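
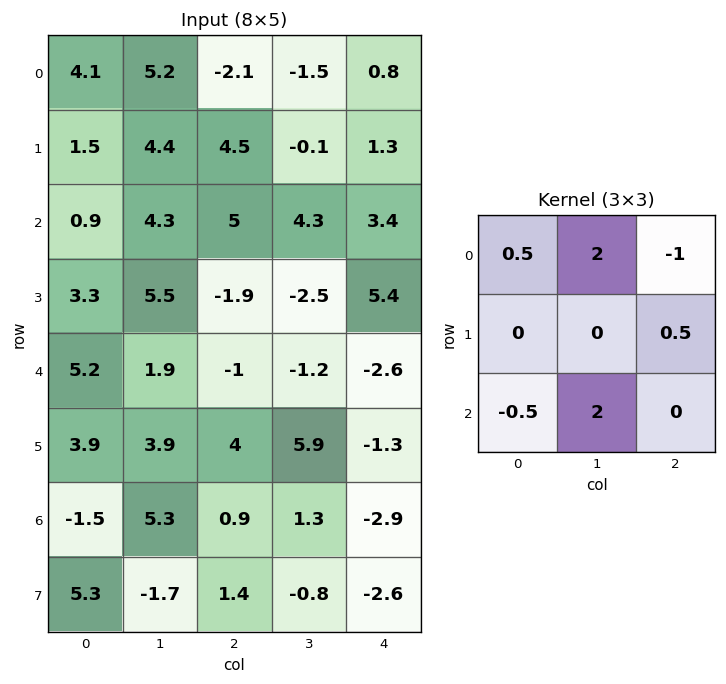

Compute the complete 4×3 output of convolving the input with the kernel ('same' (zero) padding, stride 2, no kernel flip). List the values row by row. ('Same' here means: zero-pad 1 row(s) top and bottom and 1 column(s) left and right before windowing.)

5.6 6.05 2.65
7.35 6.9 14.6
9.85 6.9 4
17.15 8.35 -4.45

Output[0,0]: The receptive field on the zero-padded input at this output position is [0 0 0 / 0 4.1 5.2 / 0 1.5 4.4]. Elementwise product with the kernel and sum: 0·0.5 + 0·2 + 0·-1 + 5.2·0.5 + 0·-0.5 + 1.5·2.
Output[0,1]: The receptive field on the zero-padded input at this output position is [0 0 0 / 5.2 -2.1 -1.5 / 4.4 4.5 -0.1]. Elementwise product with the kernel and sum: 0·0.5 + 0·2 + 0·-1 + -1.5·0.5 + 4.4·-0.5 + 4.5·2.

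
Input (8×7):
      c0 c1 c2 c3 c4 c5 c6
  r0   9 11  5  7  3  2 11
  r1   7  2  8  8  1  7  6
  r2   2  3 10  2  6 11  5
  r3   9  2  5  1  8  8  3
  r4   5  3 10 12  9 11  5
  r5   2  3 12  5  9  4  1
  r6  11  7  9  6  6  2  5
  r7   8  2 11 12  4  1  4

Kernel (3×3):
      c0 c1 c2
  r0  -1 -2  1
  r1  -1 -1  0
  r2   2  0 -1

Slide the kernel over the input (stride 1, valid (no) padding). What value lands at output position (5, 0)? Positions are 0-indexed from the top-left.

-9

The receptive field on the input at this output position is [2 3 12 / 11 7 9 / 8 2 11]. Elementwise product with the kernel and sum: 2·-1 + 3·-2 + 12·1 + 11·-1 + 7·-1 + 8·2 + 11·-1.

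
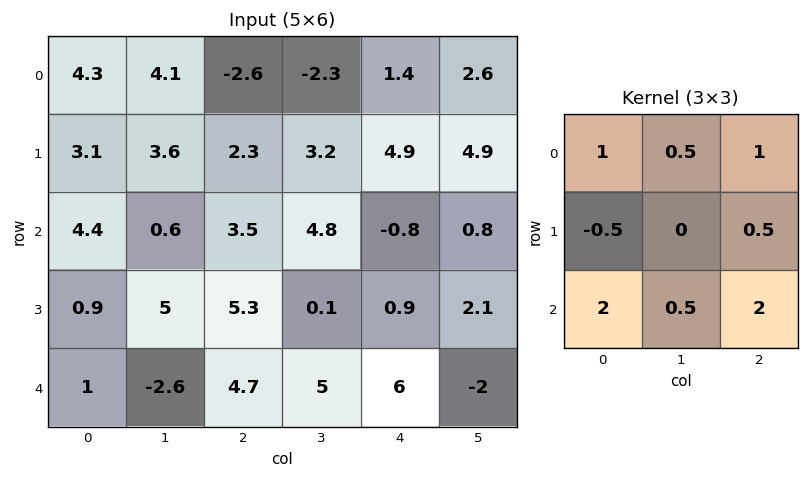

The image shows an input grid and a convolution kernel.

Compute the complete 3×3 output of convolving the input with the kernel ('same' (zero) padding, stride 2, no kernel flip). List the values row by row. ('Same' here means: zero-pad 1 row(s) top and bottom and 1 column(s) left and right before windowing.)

Output[0,0]: The receptive field on the zero-padded input at this output position is [0 0 0 / 0 4.3 4.1 / 0 3.1 3.6]. Elementwise product with the kernel and sum: 0·1 + 0·0.5 + 0·1 + 0·-0.5 + 4.1·0.5 + 0·2 + 3.1·0.5 + 3.6·2.

10.8 11.55 21.1
15.9 22.9 13.4
4.15 11.55 -0.85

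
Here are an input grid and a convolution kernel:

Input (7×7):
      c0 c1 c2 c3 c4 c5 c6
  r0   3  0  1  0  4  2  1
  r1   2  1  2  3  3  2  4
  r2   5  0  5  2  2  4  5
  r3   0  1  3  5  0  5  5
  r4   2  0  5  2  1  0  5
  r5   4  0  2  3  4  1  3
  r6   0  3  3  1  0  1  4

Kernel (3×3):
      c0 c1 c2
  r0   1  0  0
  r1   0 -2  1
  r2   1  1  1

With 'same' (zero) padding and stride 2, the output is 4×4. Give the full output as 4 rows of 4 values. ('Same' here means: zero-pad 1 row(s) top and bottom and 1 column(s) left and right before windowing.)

Output[0,0]: The receptive field on the zero-padded input at this output position is [0 0 0 / 0 3 0 / 0 2 1]. Elementwise product with the kernel and sum: 0·1 + 3·-2 + 0·1 + 0·1 + 2·1 + 1·1.

-3 4 2 4
-9 2 13 2
0 -2 11 -1
3 -5 4 -7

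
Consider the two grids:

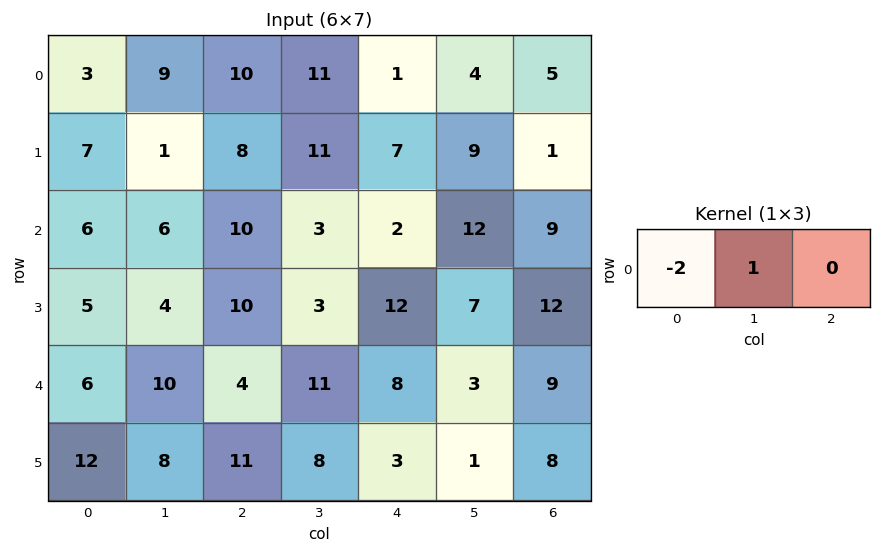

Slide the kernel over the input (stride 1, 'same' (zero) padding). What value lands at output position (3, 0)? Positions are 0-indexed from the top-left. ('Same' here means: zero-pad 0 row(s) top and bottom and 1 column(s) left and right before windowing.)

The receptive field on the zero-padded input at this output position is [0 5 4]. Elementwise product with the kernel and sum: 0·-2 + 5·1.

5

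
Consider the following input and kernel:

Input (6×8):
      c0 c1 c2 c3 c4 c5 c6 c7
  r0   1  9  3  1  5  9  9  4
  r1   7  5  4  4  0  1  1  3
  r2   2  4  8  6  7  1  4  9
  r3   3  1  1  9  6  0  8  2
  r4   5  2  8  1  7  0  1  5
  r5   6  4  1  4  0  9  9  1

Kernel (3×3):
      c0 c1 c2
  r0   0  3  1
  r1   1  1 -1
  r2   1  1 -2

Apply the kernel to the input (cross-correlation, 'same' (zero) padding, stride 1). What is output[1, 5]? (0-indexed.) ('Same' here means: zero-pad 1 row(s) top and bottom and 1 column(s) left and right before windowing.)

36

The receptive field on the zero-padded input at this output position is [5 9 9 / 0 1 1 / 7 1 4]. Elementwise product with the kernel and sum: 9·3 + 9·1 + 0·1 + 1·1 + 1·-1 + 7·1 + 1·1 + 4·-2.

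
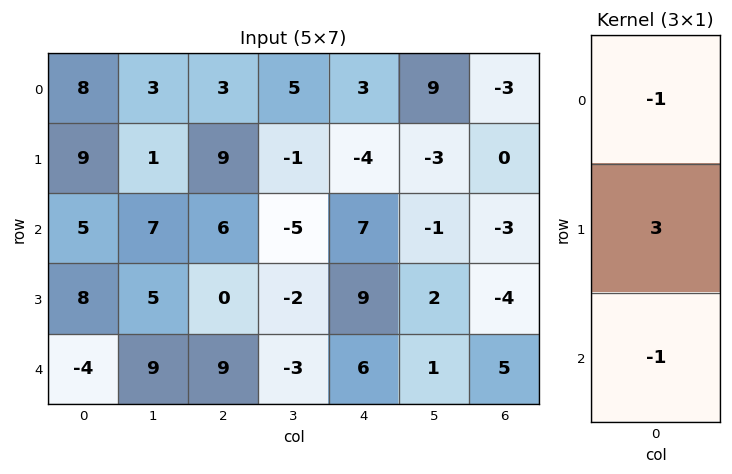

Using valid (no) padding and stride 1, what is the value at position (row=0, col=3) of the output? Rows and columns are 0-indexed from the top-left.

The receptive field on the input at this output position is [5 / -1 / -5]. Elementwise product with the kernel and sum: 5·-1 + -1·3 + -5·-1.

-3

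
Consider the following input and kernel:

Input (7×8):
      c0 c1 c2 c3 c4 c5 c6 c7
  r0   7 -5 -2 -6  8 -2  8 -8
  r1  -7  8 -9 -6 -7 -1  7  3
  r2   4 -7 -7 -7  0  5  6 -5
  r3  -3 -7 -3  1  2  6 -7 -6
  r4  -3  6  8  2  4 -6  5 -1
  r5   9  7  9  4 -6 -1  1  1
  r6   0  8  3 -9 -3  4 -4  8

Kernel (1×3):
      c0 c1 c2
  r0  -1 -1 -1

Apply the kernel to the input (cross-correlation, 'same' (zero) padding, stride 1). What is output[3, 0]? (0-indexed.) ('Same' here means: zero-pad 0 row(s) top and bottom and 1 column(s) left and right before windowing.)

The receptive field on the zero-padded input at this output position is [0 -3 -7]. Elementwise product with the kernel and sum: 0·-1 + -3·-1 + -7·-1.

10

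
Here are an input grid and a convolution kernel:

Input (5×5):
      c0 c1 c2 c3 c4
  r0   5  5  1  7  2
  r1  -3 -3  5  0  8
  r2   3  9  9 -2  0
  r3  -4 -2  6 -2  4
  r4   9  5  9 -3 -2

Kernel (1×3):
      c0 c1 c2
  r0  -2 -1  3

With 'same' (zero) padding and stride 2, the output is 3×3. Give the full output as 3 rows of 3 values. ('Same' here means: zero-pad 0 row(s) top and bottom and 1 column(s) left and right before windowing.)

10 10 -16
24 -33 4
6 -28 8

Output[0,0]: The receptive field on the zero-padded input at this output position is [0 5 5]. Elementwise product with the kernel and sum: 0·-2 + 5·-1 + 5·3.
Output[0,1]: The receptive field on the zero-padded input at this output position is [5 1 7]. Elementwise product with the kernel and sum: 5·-2 + 1·-1 + 7·3.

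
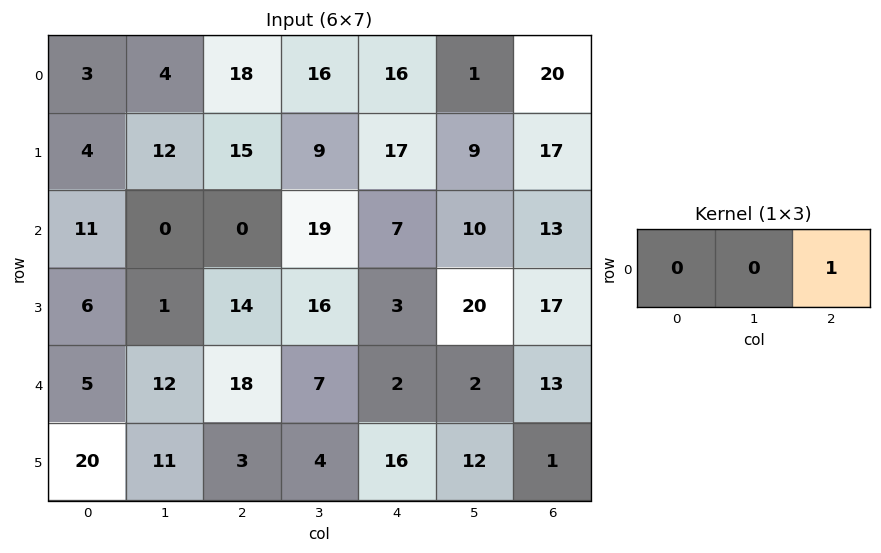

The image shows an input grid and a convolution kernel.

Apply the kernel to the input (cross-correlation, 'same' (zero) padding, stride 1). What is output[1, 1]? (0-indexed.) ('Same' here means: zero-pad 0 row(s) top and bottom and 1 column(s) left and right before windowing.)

15

The receptive field on the zero-padded input at this output position is [4 12 15]. Elementwise product with the kernel and sum: 15·1.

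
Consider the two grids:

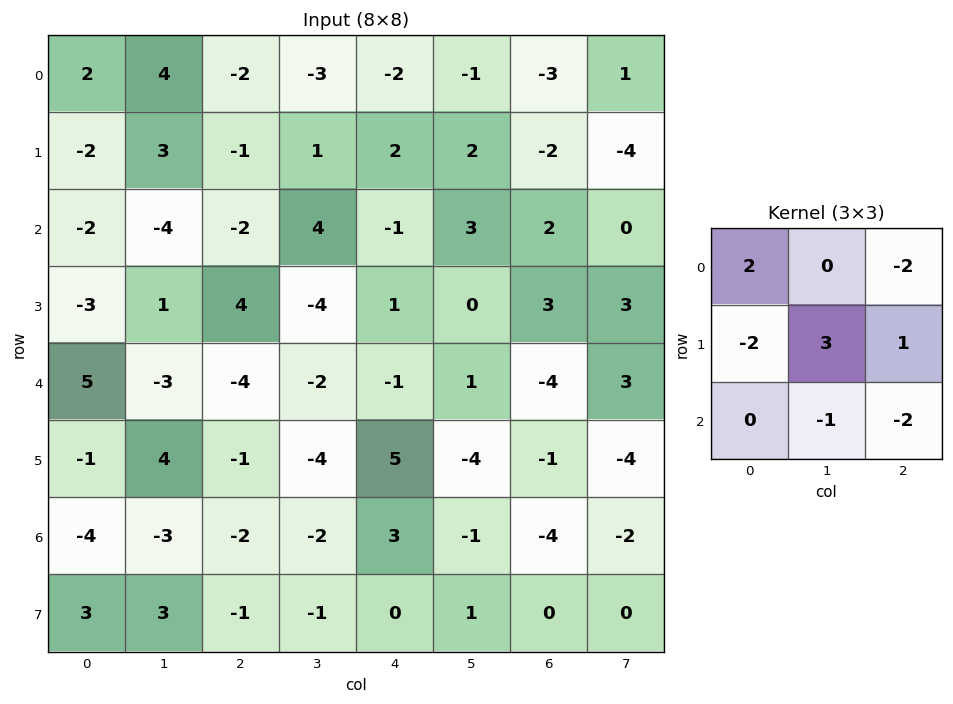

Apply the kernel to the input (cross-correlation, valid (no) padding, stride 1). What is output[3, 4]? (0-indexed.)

3

The receptive field on the input at this output position is [1 0 3 / -1 1 -4 / 5 -4 -1]. Elementwise product with the kernel and sum: 1·2 + 3·-2 + -1·-2 + 1·3 + -4·1 + -4·-1 + -1·-2.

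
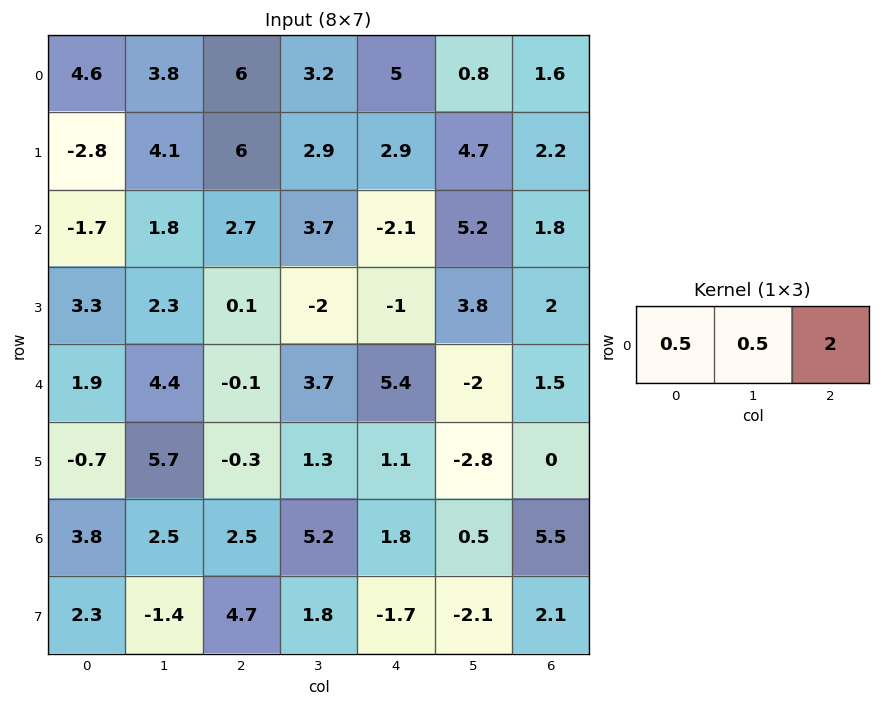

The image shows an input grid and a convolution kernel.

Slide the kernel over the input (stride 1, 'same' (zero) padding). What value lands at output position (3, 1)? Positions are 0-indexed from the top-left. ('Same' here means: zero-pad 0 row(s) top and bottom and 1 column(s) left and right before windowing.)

3

The receptive field on the zero-padded input at this output position is [3.3 2.3 0.1]. Elementwise product with the kernel and sum: 3.3·0.5 + 2.3·0.5 + 0.1·2.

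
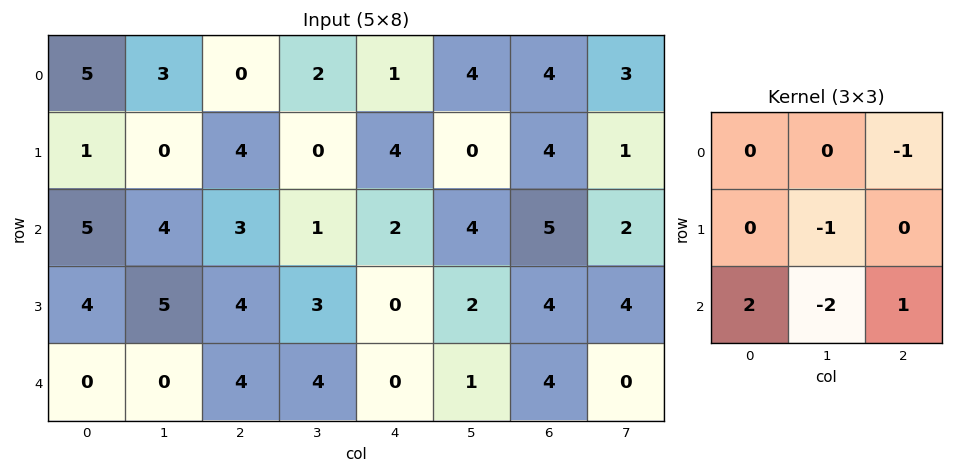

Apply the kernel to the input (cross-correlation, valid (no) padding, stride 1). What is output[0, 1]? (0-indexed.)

-3

The receptive field on the input at this output position is [3 0 2 / 0 4 0 / 4 3 1]. Elementwise product with the kernel and sum: 2·-1 + 4·-1 + 4·2 + 3·-2 + 1·1.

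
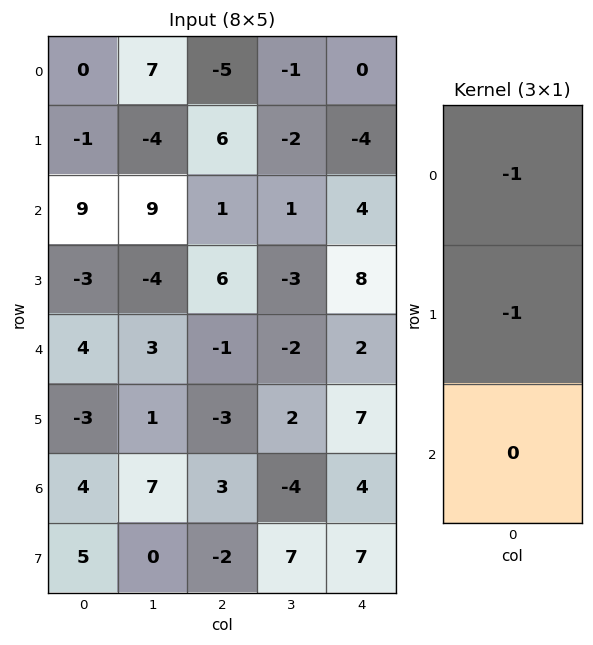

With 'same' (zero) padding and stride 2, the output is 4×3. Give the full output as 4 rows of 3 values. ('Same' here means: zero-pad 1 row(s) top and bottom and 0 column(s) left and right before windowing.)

0 5 0
-8 -7 0
-1 -5 -10
-1 0 -11

Output[0,0]: The receptive field on the zero-padded input at this output position is [0 / 0 / -1]. Elementwise product with the kernel and sum: 0·-1 + 0·-1.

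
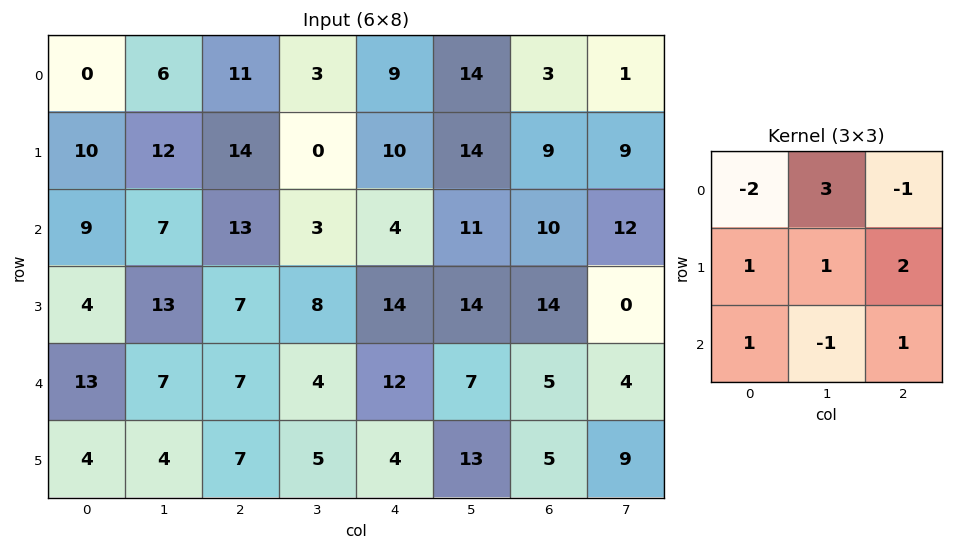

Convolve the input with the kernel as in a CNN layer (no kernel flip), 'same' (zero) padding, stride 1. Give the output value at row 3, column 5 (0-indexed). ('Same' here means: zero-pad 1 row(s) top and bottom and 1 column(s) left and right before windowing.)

81

The receptive field on the zero-padded input at this output position is [4 11 10 / 14 14 14 / 12 7 5]. Elementwise product with the kernel and sum: 4·-2 + 11·3 + 10·-1 + 14·1 + 14·1 + 14·2 + 12·1 + 7·-1 + 5·1.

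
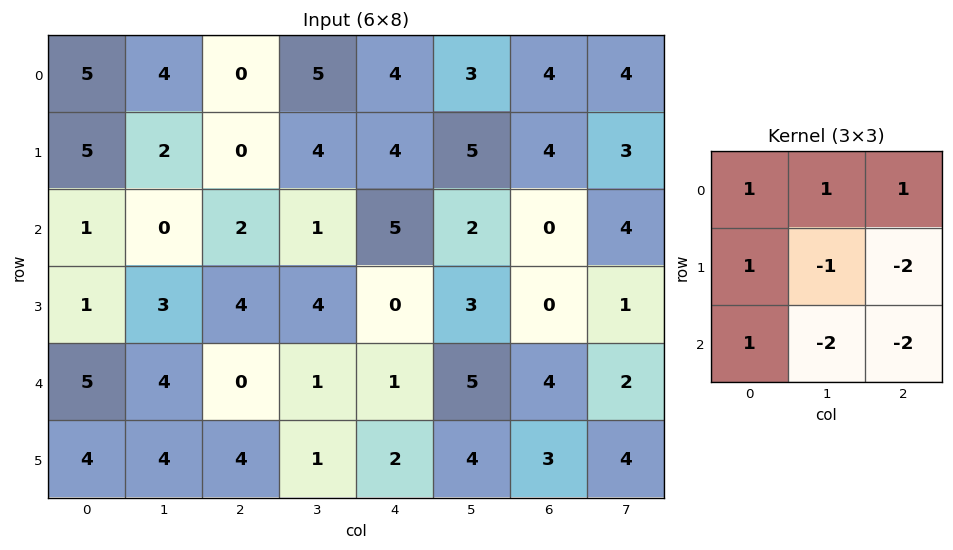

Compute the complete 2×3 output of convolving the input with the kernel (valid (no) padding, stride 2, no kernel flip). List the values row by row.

9 -13 3
-10 4 -13

Output[0,0]: The receptive field on the input at this output position is [5 4 0 / 5 2 0 / 1 0 2]. Elementwise product with the kernel and sum: 5·1 + 4·1 + 0·1 + 5·1 + 2·-1 + 0·-2 + 1·1 + 0·-2 + 2·-2.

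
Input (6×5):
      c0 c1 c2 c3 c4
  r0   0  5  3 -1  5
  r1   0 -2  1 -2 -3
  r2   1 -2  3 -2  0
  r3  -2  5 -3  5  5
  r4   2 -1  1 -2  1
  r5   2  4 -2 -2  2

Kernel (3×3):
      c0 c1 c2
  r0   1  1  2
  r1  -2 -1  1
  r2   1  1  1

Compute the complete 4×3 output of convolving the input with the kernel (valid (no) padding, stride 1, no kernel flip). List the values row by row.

16 6 10
3 1 -4
3 -7 7
-1 11 11

Output[0,0]: The receptive field on the input at this output position is [0 5 3 / 0 -2 1 / 1 -2 3]. Elementwise product with the kernel and sum: 0·1 + 5·1 + 3·2 + 0·-2 + -2·-1 + 1·1 + 1·1 + -2·1 + 3·1.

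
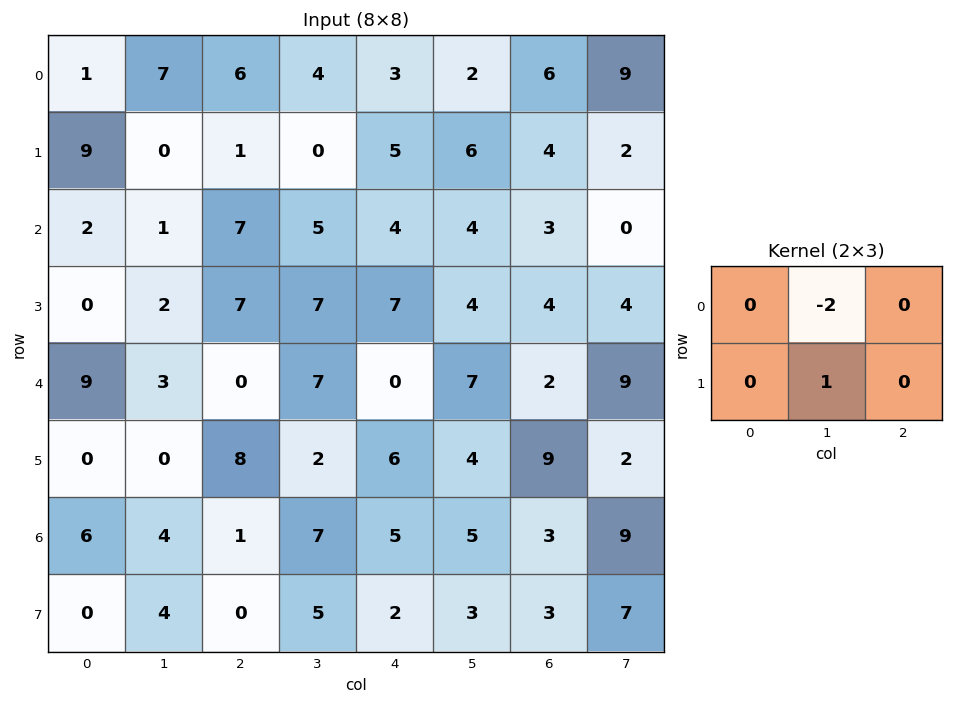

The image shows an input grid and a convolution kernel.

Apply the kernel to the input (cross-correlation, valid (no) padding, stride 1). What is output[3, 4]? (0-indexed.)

The receptive field on the input at this output position is [7 4 4 / 0 7 2]. Elementwise product with the kernel and sum: 4·-2 + 7·1.

-1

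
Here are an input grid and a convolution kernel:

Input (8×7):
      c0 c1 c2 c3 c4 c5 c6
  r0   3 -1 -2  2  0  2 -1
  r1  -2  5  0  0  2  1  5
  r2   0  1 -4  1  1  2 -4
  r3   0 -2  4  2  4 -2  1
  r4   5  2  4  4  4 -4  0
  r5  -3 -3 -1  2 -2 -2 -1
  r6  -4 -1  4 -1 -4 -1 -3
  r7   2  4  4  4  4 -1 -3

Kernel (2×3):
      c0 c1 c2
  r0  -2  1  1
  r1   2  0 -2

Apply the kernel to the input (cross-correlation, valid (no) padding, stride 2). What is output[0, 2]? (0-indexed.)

The receptive field on the input at this output position is [0 2 -1 / 2 1 5]. Elementwise product with the kernel and sum: 0·-2 + 2·1 + -1·1 + 2·2 + 5·-2.

-5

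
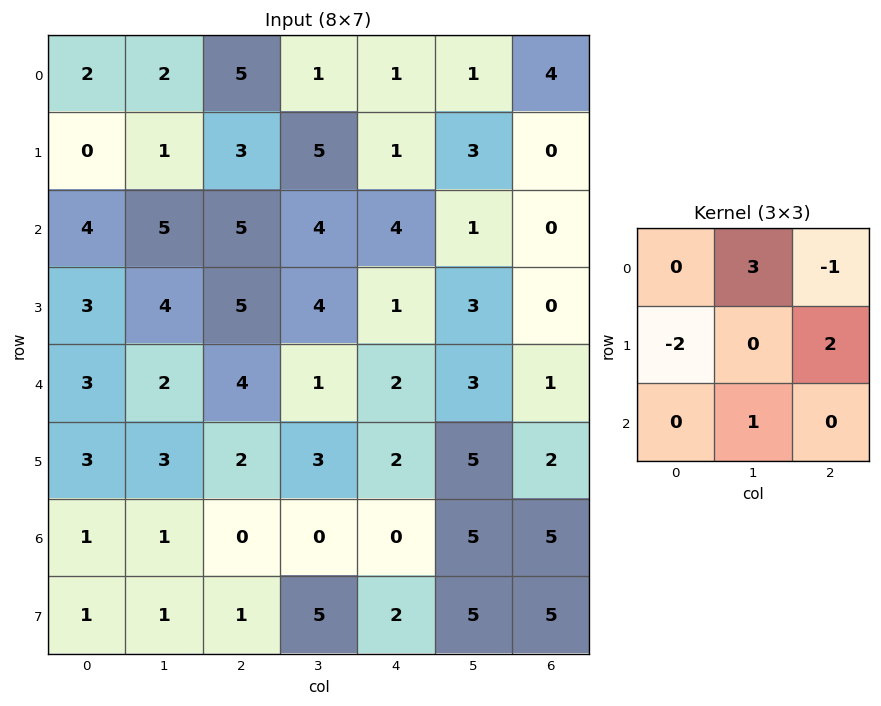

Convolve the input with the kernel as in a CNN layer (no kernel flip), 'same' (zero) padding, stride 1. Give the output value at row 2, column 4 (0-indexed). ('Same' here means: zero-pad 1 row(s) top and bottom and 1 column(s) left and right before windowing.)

-5

The receptive field on the zero-padded input at this output position is [5 1 3 / 4 4 1 / 4 1 3]. Elementwise product with the kernel and sum: 1·3 + 3·-1 + 4·-2 + 1·2 + 1·1.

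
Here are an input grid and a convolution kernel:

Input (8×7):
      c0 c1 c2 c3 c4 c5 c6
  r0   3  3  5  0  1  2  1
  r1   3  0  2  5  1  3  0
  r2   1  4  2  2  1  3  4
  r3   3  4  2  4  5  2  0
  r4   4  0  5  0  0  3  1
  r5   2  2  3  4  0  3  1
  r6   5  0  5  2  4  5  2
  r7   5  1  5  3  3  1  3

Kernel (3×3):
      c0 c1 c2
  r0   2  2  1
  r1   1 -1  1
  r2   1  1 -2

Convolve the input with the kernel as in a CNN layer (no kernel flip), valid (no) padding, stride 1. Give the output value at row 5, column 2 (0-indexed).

23

The receptive field on the input at this output position is [3 4 0 / 5 2 4 / 5 3 3]. Elementwise product with the kernel and sum: 3·2 + 4·2 + 0·1 + 5·1 + 2·-1 + 4·1 + 5·1 + 3·1 + 3·-2.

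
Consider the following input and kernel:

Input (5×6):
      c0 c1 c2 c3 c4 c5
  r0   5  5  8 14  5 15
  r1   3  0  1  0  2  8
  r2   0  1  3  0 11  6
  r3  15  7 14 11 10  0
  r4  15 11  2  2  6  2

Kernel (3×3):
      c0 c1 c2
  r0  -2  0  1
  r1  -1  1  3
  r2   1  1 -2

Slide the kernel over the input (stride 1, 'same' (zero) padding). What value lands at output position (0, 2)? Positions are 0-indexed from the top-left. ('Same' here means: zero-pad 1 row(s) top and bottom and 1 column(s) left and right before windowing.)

46

The receptive field on the zero-padded input at this output position is [0 0 0 / 5 8 14 / 0 1 0]. Elementwise product with the kernel and sum: 0·-2 + 0·1 + 5·-1 + 8·1 + 14·3 + 0·1 + 1·1 + 0·-2.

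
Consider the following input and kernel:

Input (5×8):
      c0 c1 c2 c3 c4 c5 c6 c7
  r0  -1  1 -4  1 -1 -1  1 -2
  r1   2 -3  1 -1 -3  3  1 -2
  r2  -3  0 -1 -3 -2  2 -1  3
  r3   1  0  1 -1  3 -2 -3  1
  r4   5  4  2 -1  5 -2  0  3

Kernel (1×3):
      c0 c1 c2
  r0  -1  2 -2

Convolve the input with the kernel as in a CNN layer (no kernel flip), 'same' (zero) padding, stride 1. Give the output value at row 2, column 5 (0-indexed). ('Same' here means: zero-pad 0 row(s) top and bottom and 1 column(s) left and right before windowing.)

The receptive field on the zero-padded input at this output position is [-2 2 -1]. Elementwise product with the kernel and sum: -2·-1 + 2·2 + -1·-2.

8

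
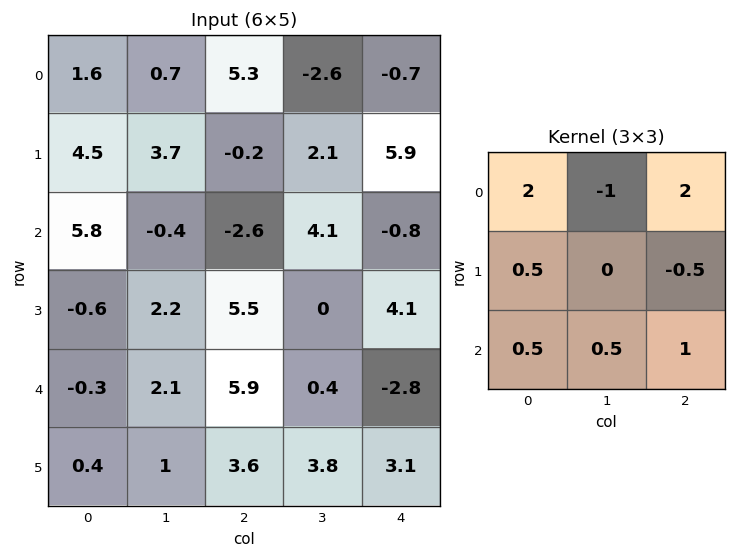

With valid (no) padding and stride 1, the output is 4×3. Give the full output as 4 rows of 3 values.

Output[0,0]: The receptive field on the input at this output position is [1.6 0.7 5.3 / 4.5 3.7 -0.2 / 5.8 -0.4 -2.6]. Elementwise product with the kernel and sum: 1.6·2 + 0.7·-1 + 5.3·2 + 4.5·0.5 + -0.2·-0.5 + 5.8·0.5 + -0.4·0.5 + -2.6·1.

15.55 -5.7 8.7
15.4 13.4 15.25
10.55 15.5 -9.85
8.8 5.85 30.35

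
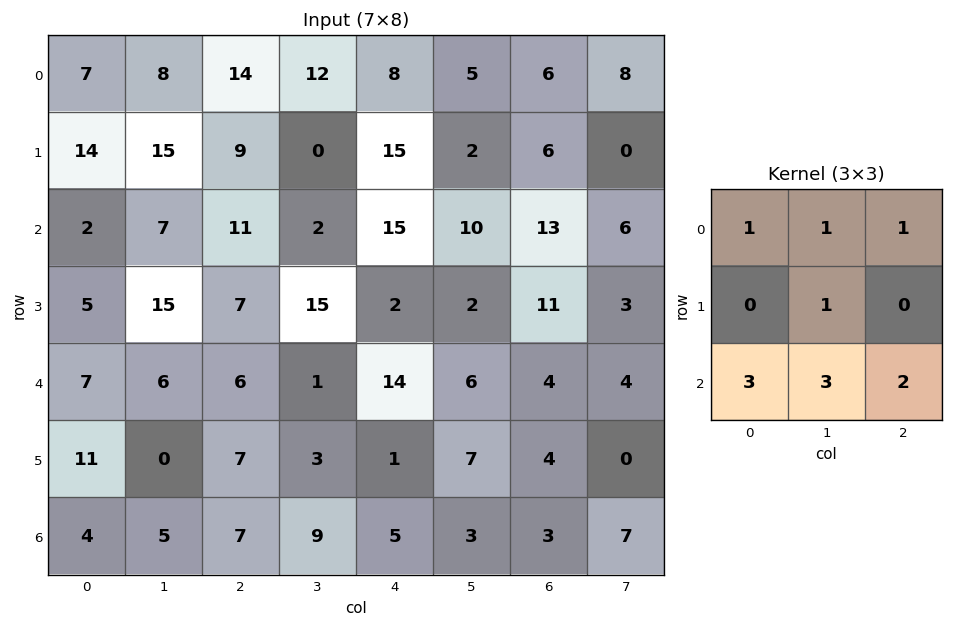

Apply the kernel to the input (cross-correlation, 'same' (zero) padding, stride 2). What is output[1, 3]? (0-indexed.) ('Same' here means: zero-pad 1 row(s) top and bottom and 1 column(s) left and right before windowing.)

The receptive field on the zero-padded input at this output position is [2 6 0 / 10 13 6 / 2 11 3]. Elementwise product with the kernel and sum: 2·1 + 6·1 + 0·1 + 13·1 + 2·3 + 11·3 + 3·2.

66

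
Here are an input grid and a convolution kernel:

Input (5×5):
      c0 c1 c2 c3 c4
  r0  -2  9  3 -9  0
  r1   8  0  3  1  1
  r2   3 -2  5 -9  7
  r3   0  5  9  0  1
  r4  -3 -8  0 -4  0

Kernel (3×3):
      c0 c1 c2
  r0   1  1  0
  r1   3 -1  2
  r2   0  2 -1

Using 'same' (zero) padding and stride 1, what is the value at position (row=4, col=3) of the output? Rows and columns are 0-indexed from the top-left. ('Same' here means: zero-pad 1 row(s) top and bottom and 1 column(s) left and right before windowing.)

13

The receptive field on the zero-padded input at this output position is [9 0 1 / 0 -4 0 / 0 0 0]. Elementwise product with the kernel and sum: 9·1 + 0·1 + 0·3 + -4·-1 + 0·2 + 0·2 + 0·-1.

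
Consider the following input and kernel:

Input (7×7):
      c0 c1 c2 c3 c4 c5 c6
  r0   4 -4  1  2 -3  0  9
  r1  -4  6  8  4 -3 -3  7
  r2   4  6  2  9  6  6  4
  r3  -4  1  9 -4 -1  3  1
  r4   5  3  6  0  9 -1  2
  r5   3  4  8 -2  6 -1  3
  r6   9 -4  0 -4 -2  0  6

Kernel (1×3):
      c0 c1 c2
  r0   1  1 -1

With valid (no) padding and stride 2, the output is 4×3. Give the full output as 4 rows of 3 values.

Output[0,0]: The receptive field on the input at this output position is [4 -4 1]. Elementwise product with the kernel and sum: 4·1 + -4·1 + 1·-1.

-1 6 -12
8 5 8
2 -3 6
5 -2 -8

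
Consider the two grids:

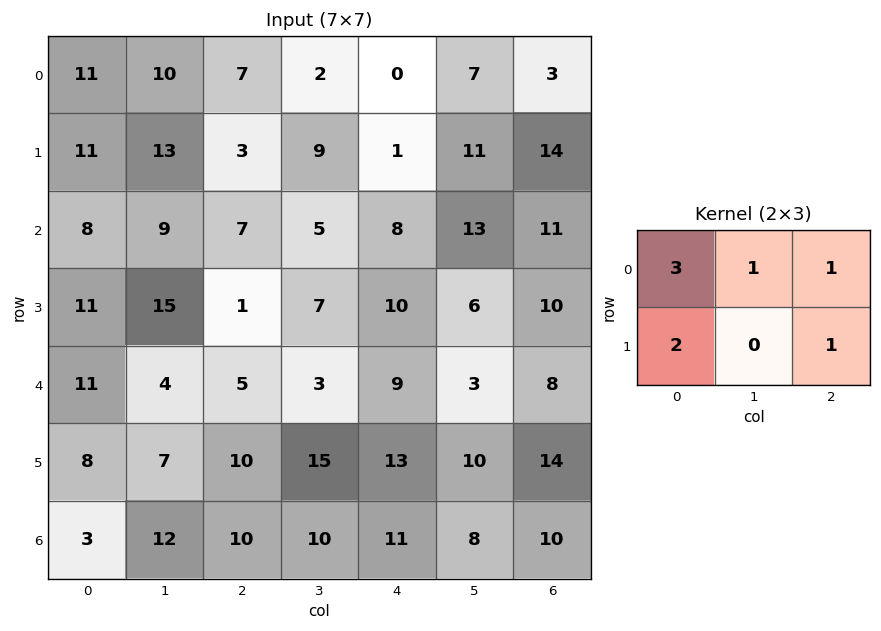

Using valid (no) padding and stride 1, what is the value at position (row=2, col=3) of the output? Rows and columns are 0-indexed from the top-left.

The receptive field on the input at this output position is [5 8 13 / 7 10 6]. Elementwise product with the kernel and sum: 5·3 + 8·1 + 13·1 + 7·2 + 6·1.

56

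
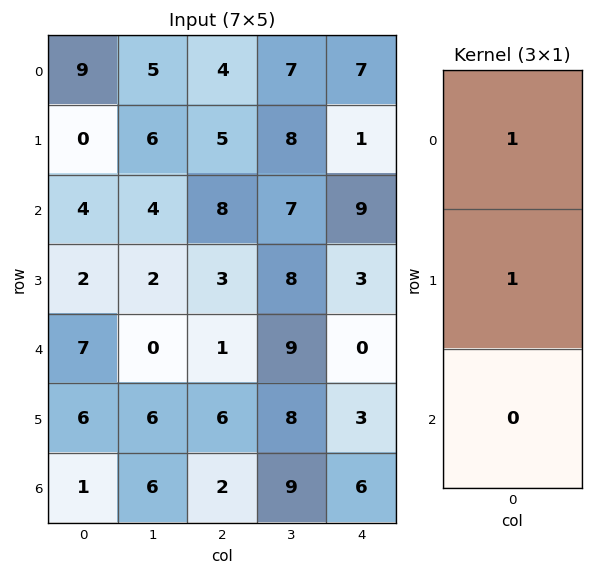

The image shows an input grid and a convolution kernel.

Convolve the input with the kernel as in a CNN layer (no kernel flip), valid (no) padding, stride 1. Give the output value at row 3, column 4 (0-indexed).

The receptive field on the input at this output position is [3 / 0 / 3]. Elementwise product with the kernel and sum: 3·1 + 0·1.

3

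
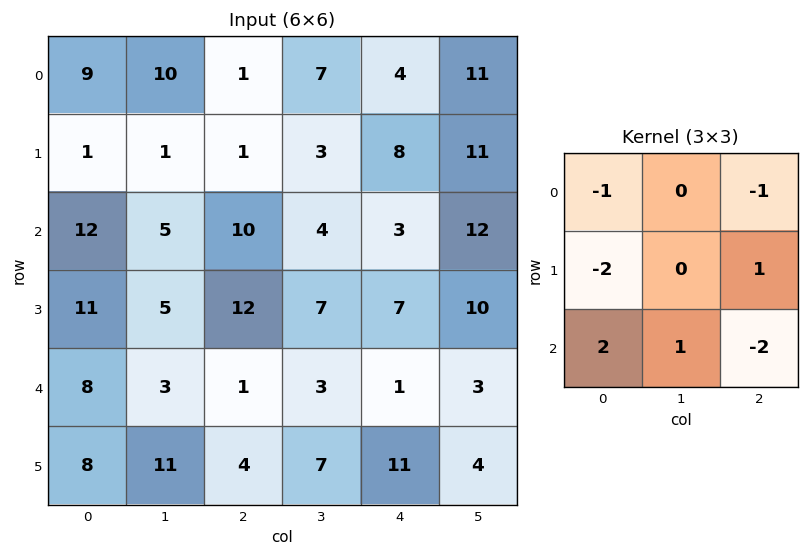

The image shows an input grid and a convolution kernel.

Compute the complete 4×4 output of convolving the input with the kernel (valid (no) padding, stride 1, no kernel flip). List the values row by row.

Output[0,0]: The receptive field on the input at this output position is [9 10 1 / 1 1 1 / 12 5 10]. Elementwise product with the kernel and sum: 9·-1 + 1·-1 + 1·-2 + 1·1 + 12·2 + 5·1 + 10·-2.
Output[0,1]: The receptive field on the input at this output position is [10 1 7 / 1 1 3 / 5 10 4]. Elementwise product with the kernel and sum: 10·-1 + 7·-1 + 1·-2 + 3·1 + 5·2 + 10·1 + 4·-2.

-2 -4 19 -26
-13 -2 -9 -9
-15 -11 -27 -19
-19 -3 -27 -3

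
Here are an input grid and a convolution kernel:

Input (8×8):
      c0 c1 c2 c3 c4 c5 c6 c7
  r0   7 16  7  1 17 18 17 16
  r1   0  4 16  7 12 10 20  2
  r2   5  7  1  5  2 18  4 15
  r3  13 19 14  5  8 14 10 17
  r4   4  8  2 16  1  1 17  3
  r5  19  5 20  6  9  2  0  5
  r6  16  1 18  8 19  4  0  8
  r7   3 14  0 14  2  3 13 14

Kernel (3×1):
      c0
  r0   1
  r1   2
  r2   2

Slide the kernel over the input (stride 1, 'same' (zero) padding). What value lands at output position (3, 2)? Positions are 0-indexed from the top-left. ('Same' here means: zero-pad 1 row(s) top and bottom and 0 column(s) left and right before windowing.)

The receptive field on the zero-padded input at this output position is [1 / 14 / 2]. Elementwise product with the kernel and sum: 1·1 + 14·2 + 2·2.

33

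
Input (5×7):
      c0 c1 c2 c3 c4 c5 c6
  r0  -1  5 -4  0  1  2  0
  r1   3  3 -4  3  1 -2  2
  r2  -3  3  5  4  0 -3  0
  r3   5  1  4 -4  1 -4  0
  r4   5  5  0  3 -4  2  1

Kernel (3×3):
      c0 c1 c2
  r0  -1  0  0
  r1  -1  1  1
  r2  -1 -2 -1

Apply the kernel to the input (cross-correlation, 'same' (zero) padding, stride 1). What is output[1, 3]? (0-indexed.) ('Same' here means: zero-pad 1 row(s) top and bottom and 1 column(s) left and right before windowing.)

-1

The receptive field on the zero-padded input at this output position is [-4 0 1 / -4 3 1 / 5 4 0]. Elementwise product with the kernel and sum: -4·-1 + -4·-1 + 3·1 + 1·1 + 5·-1 + 4·-2 + 0·-1.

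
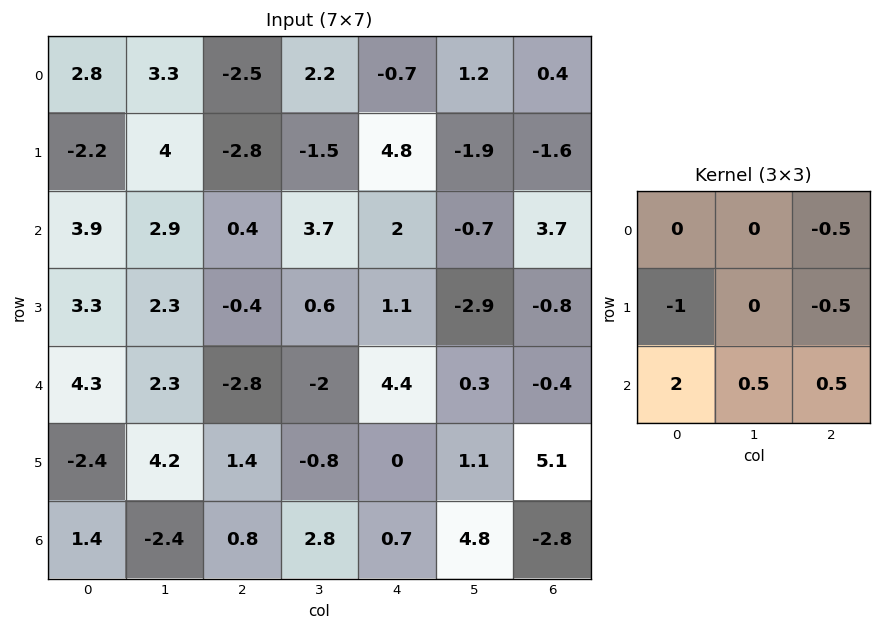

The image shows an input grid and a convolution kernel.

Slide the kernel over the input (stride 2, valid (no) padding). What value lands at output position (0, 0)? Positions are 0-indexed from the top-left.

14.3

The receptive field on the input at this output position is [2.8 3.3 -2.5 / -2.2 4 -2.8 / 3.9 2.9 0.4]. Elementwise product with the kernel and sum: -2.5·-0.5 + -2.2·-1 + -2.8·-0.5 + 3.9·2 + 2.9·0.5 + 0.4·0.5.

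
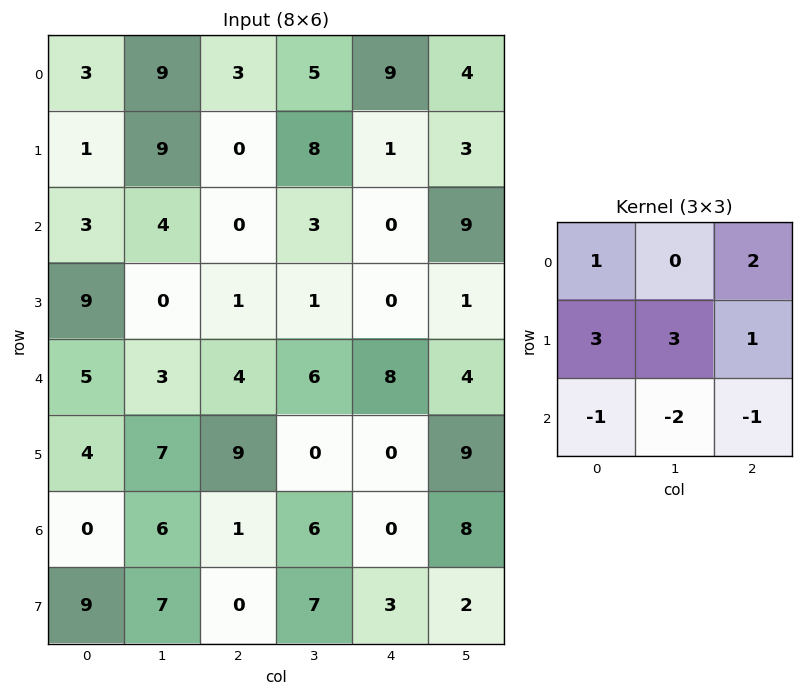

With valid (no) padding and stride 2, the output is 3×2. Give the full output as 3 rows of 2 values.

28 40
16 -18
42 34

Output[0,0]: The receptive field on the input at this output position is [3 9 3 / 1 9 0 / 3 4 0]. Elementwise product with the kernel and sum: 3·1 + 3·2 + 1·3 + 9·3 + 0·1 + 3·-1 + 4·-2 + 0·-1.
Output[0,1]: The receptive field on the input at this output position is [3 5 9 / 0 8 1 / 0 3 0]. Elementwise product with the kernel and sum: 3·1 + 9·2 + 0·3 + 8·3 + 1·1 + 0·-1 + 3·-2 + 0·-1.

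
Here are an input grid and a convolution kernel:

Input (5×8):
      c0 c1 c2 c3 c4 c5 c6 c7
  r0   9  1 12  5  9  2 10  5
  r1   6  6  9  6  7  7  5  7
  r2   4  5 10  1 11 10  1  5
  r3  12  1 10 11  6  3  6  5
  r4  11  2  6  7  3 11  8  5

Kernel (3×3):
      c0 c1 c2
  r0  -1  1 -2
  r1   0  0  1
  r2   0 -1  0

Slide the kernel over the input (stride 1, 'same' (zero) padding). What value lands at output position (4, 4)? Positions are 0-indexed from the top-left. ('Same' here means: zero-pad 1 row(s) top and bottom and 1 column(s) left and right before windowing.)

The receptive field on the zero-padded input at this output position is [11 6 3 / 7 3 11 / 0 0 0]. Elementwise product with the kernel and sum: 11·-1 + 6·1 + 3·-2 + 11·1 + 0·-1.

0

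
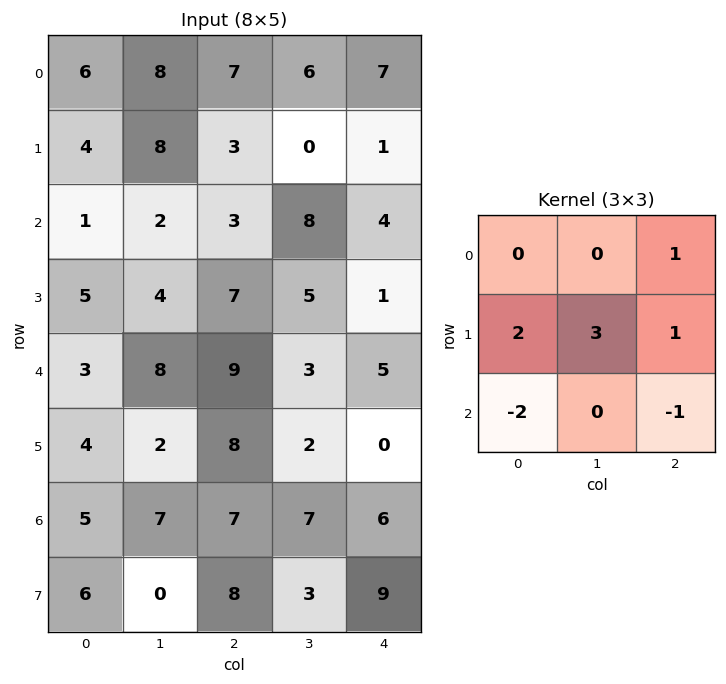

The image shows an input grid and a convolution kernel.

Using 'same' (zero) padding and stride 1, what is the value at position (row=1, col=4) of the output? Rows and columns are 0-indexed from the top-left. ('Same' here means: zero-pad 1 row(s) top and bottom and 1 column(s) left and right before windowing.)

The receptive field on the zero-padded input at this output position is [6 7 0 / 0 1 0 / 8 4 0]. Elementwise product with the kernel and sum: 0·1 + 0·2 + 1·3 + 0·1 + 8·-2 + 0·-1.

-13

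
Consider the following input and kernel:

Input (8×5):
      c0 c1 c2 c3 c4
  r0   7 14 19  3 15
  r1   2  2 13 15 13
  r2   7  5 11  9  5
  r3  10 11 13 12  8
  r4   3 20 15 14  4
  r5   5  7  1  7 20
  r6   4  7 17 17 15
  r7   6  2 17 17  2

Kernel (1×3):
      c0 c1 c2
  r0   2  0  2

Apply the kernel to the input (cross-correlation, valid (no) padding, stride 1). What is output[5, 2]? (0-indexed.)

42

The receptive field on the input at this output position is [1 7 20]. Elementwise product with the kernel and sum: 1·2 + 20·2.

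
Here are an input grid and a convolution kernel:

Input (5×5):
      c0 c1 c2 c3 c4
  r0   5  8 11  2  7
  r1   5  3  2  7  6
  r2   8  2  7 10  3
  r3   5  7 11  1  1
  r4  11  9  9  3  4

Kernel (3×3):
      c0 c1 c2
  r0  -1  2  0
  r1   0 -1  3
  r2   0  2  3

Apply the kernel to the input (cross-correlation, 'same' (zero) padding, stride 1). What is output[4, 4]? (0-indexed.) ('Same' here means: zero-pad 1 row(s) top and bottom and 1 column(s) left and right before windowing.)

The receptive field on the zero-padded input at this output position is [1 1 0 / 3 4 0 / 0 0 0]. Elementwise product with the kernel and sum: 1·-1 + 1·2 + 4·-1 + 0·3 + 0·2 + 0·3.

-3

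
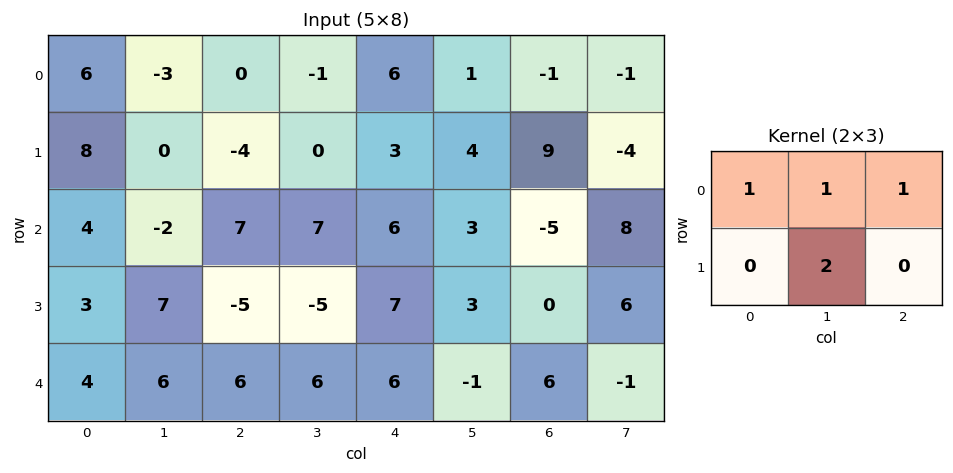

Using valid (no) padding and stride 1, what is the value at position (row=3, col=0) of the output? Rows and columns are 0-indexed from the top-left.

The receptive field on the input at this output position is [3 7 -5 / 4 6 6]. Elementwise product with the kernel and sum: 3·1 + 7·1 + -5·1 + 6·2.

17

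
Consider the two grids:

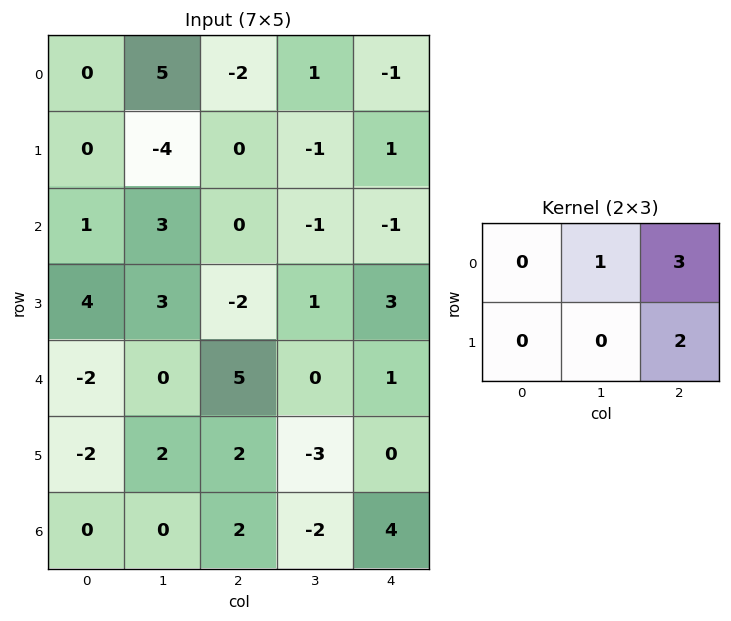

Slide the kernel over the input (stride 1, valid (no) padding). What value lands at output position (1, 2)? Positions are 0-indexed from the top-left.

The receptive field on the input at this output position is [0 -1 1 / 0 -1 -1]. Elementwise product with the kernel and sum: -1·1 + 1·3 + -1·2.

0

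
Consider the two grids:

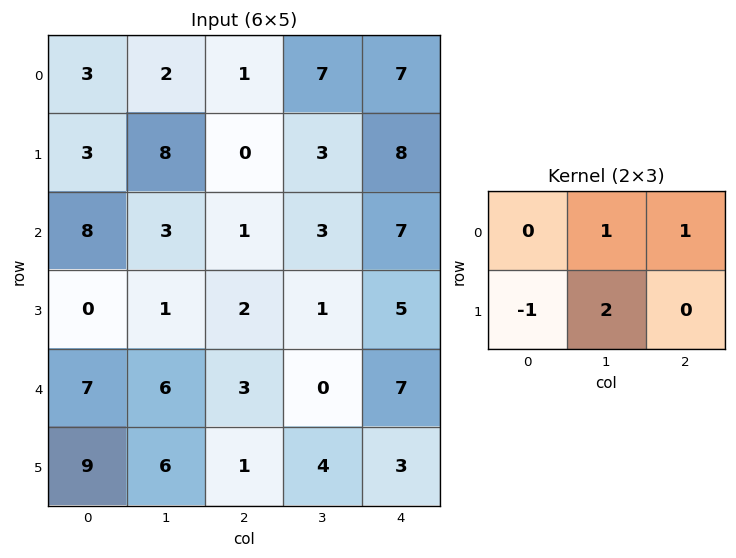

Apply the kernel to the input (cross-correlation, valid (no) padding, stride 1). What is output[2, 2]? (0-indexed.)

The receptive field on the input at this output position is [1 3 7 / 2 1 5]. Elementwise product with the kernel and sum: 3·1 + 7·1 + 2·-1 + 1·2.

10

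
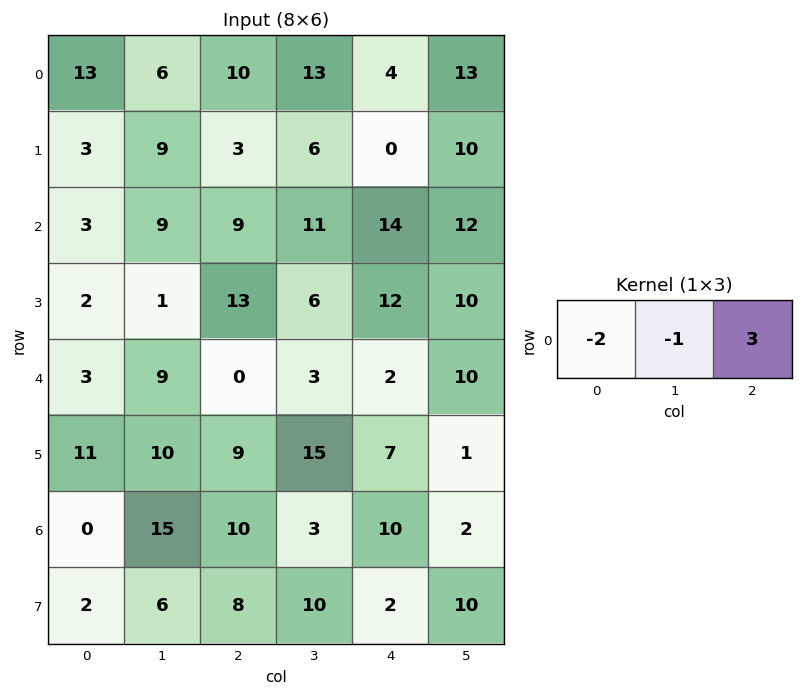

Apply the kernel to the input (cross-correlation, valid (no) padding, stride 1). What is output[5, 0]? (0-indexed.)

-5

The receptive field on the input at this output position is [11 10 9]. Elementwise product with the kernel and sum: 11·-2 + 10·-1 + 9·3.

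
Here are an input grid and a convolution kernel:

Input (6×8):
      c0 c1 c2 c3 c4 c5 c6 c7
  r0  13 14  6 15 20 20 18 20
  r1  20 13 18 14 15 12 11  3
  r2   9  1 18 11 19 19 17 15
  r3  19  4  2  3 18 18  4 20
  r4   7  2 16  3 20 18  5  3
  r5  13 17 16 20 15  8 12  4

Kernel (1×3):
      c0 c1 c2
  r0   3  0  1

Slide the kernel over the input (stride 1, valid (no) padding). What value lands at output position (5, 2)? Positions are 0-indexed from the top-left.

The receptive field on the input at this output position is [16 20 15]. Elementwise product with the kernel and sum: 16·3 + 15·1.

63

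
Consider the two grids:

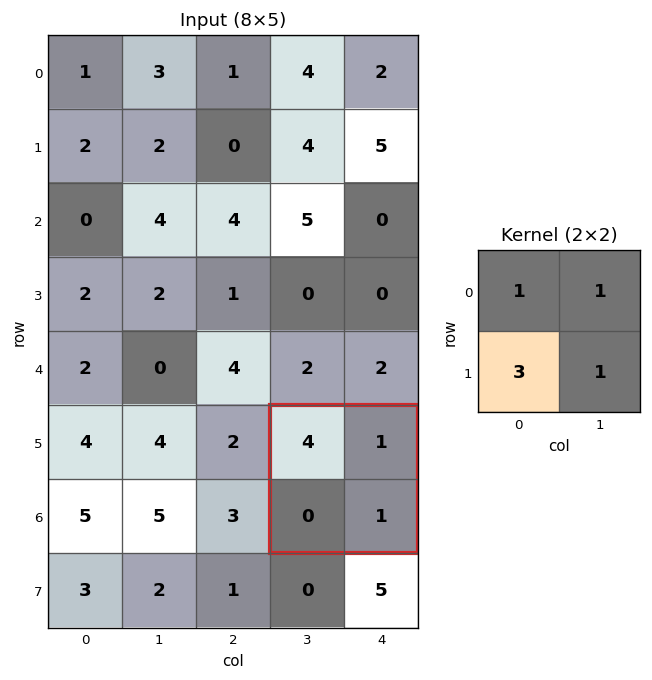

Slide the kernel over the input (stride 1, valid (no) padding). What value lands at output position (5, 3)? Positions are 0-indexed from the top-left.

The receptive field on the input at this output position is [4 1 / 0 1]. Elementwise product with the kernel and sum: 4·1 + 1·1 + 0·3 + 1·1.

6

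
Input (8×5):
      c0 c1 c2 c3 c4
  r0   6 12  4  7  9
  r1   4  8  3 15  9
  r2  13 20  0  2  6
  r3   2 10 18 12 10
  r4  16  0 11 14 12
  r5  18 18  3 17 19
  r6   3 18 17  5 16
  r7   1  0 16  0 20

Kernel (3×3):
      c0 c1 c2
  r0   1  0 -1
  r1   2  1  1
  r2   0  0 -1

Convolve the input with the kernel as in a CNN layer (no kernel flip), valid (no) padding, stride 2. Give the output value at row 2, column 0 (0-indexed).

The receptive field on the input at this output position is [16 0 11 / 18 18 3 / 3 18 17]. Elementwise product with the kernel and sum: 16·1 + 11·-1 + 18·2 + 18·1 + 3·1 + 17·-1.

45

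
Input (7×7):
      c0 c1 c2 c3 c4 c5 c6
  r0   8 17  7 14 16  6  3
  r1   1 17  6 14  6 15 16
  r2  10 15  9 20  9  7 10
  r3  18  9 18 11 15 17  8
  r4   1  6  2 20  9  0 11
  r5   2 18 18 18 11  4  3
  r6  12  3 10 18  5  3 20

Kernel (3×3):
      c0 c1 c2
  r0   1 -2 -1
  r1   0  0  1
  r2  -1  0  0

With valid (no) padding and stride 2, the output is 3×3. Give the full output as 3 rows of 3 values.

Output[0,0]: The receptive field on the input at this output position is [8 17 7 / 1 17 6 / 10 15 9]. Elementwise product with the kernel and sum: 8·1 + 17·-2 + 7·-1 + 6·1 + 10·-1.
Output[0,1]: The receptive field on the input at this output position is [7 14 16 / 6 14 6 / 9 20 9]. Elementwise product with the kernel and sum: 7·1 + 14·-2 + 16·-1 + 6·1 + 9·-1.

-37 -40 8
-12 -27 -16
-7 -46 -4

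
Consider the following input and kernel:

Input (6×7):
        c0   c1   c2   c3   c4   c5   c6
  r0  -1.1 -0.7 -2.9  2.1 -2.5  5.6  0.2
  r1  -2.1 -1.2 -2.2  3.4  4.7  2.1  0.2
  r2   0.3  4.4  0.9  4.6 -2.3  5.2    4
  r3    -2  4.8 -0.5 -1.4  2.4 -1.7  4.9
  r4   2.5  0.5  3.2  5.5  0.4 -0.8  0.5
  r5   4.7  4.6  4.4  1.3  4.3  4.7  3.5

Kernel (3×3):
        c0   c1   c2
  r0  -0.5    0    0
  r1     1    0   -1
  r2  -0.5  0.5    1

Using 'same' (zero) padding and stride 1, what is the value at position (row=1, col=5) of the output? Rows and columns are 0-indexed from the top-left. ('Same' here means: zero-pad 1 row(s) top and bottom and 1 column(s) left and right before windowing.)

The receptive field on the zero-padded input at this output position is [-2.5 5.6 0.2 / 4.7 2.1 0.2 / -2.3 5.2 4]. Elementwise product with the kernel and sum: -2.5·-0.5 + 4.7·1 + 0.2·-1 + -2.3·-0.5 + 5.2·0.5 + 4·1.

13.5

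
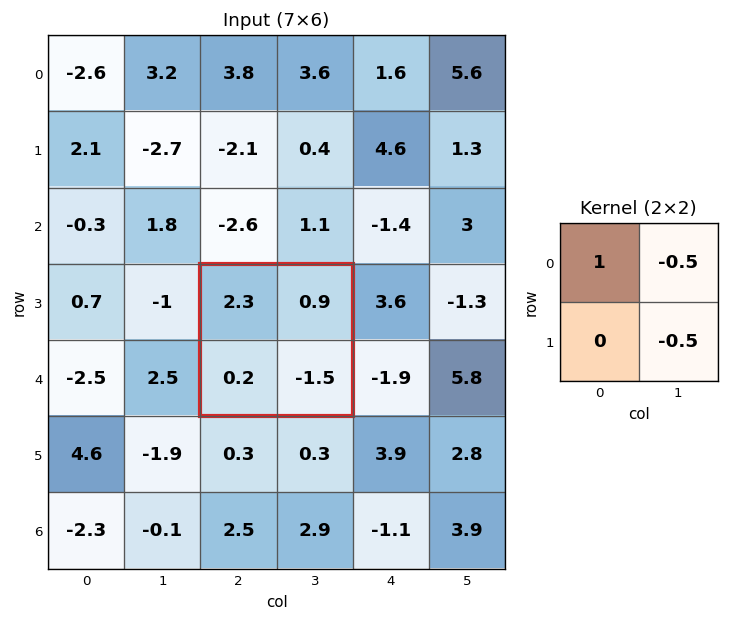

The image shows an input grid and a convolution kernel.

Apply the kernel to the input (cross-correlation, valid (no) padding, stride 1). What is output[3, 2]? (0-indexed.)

2.6

The receptive field on the input at this output position is [2.3 0.9 / 0.2 -1.5]. Elementwise product with the kernel and sum: 2.3·1 + 0.9·-0.5 + -1.5·-0.5.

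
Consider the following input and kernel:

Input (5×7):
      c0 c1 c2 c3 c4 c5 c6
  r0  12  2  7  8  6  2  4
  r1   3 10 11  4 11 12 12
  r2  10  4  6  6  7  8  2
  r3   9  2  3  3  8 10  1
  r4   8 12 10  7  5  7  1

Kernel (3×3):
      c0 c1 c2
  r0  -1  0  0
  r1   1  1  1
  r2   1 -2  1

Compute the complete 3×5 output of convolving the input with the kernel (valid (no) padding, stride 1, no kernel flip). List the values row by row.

Output[0,0]: The receptive field on the input at this output position is [12 2 7 / 3 10 11 / 10 4 6]. Elementwise product with the kernel and sum: 12·-1 + 3·1 + 10·1 + 11·1 + 10·1 + 4·-2 + 6·1.
Output[0,1]: The receptive field on the input at this output position is [2 7 8 / 10 11 4 / 4 6 6]. Elementwise product with the kernel and sum: 2·-1 + 10·1 + 11·1 + 4·1 + 4·1 + 6·-2 + 6·1.

20 21 20 19 22
25 5 13 14 -5
-2 3 9 19 4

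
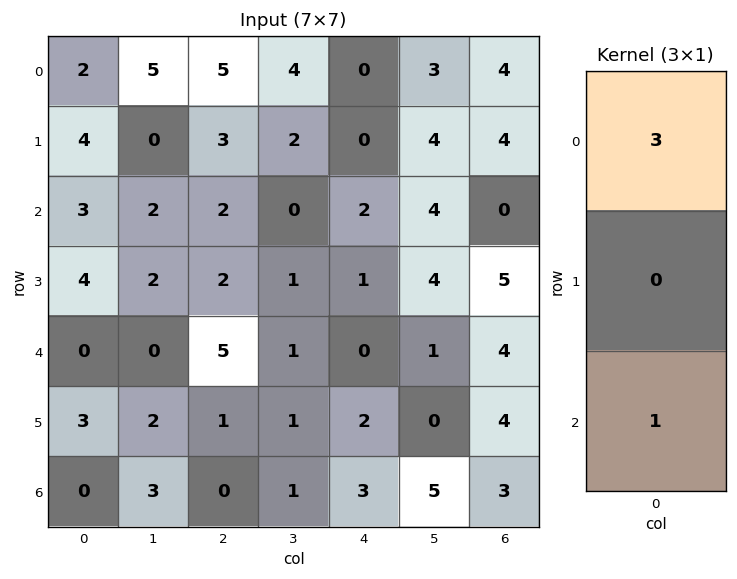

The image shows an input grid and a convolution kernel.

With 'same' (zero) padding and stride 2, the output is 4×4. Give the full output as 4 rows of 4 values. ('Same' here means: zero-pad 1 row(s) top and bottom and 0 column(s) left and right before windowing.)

Output[0,0]: The receptive field on the zero-padded input at this output position is [0 / 2 / 4]. Elementwise product with the kernel and sum: 0·3 + 4·1.

4 3 0 4
16 11 1 17
15 7 5 19
9 3 6 12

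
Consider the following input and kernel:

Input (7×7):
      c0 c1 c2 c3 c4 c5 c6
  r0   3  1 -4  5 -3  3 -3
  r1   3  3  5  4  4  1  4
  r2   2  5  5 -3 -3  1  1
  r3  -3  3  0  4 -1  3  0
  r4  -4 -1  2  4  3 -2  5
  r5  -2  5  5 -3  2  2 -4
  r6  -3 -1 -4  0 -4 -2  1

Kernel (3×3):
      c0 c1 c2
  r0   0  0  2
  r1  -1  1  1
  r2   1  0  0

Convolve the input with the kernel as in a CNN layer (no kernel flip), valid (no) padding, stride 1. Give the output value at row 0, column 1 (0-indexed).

The receptive field on the input at this output position is [1 -4 5 / 3 5 4 / 5 5 -3]. Elementwise product with the kernel and sum: 5·2 + 3·-1 + 5·1 + 4·1 + 5·1.

21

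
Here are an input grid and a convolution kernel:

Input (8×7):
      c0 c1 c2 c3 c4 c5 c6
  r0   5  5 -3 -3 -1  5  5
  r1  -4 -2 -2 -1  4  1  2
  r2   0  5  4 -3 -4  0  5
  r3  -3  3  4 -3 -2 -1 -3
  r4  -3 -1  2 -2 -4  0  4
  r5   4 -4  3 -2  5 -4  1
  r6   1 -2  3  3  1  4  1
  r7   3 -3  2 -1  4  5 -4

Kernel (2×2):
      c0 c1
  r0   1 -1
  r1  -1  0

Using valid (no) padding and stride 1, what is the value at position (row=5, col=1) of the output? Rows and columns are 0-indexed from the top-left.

The receptive field on the input at this output position is [-4 3 / -2 3]. Elementwise product with the kernel and sum: -4·1 + 3·-1 + -2·-1.

-5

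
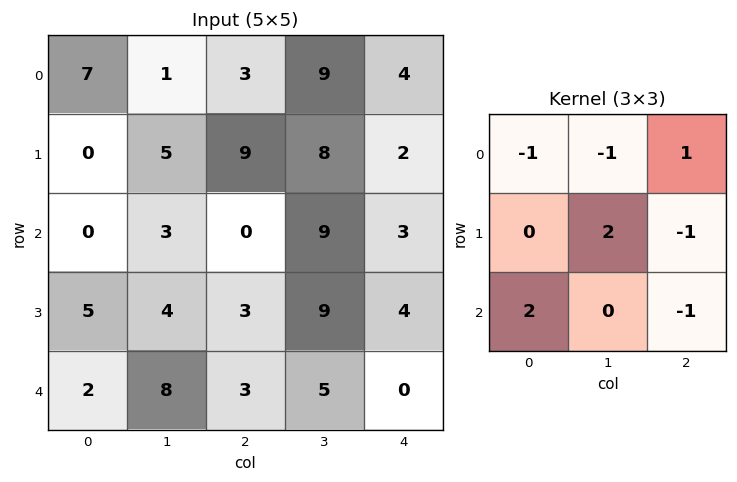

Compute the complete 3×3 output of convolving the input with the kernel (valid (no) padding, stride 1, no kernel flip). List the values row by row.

Output[0,0]: The receptive field on the input at this output position is [7 1 3 / 0 5 9 / 0 3 0]. Elementwise product with the kernel and sum: 7·-1 + 1·-1 + 3·1 + 5·2 + 9·-1 + 0·2 + 0·-1.

-4 12 3
17 -16 2
3 14 14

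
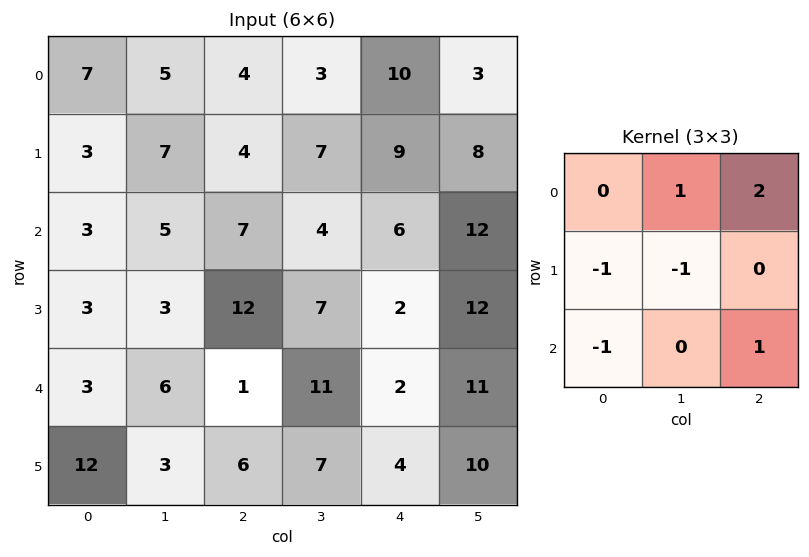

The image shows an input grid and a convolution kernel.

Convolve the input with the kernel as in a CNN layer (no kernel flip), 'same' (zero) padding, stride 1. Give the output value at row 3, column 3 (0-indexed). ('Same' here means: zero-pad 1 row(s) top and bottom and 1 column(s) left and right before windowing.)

-2

The receptive field on the zero-padded input at this output position is [7 4 6 / 12 7 2 / 1 11 2]. Elementwise product with the kernel and sum: 4·1 + 6·2 + 12·-1 + 7·-1 + 1·-1 + 2·1.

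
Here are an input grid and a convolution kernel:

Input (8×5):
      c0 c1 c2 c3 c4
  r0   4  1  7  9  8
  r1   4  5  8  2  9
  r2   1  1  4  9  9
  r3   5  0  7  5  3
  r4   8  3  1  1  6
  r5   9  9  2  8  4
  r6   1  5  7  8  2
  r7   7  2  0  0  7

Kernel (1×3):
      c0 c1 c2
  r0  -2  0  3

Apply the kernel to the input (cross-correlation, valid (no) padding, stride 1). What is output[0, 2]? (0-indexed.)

The receptive field on the input at this output position is [7 9 8]. Elementwise product with the kernel and sum: 7·-2 + 8·3.

10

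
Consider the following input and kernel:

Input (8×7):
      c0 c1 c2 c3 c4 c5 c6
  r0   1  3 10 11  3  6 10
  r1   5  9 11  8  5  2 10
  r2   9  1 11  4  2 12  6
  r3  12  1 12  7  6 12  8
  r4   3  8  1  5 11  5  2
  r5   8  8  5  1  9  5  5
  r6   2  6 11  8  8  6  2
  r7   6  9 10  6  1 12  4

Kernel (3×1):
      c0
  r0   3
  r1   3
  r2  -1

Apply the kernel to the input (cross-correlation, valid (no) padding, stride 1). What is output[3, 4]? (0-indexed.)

42

The receptive field on the input at this output position is [6 / 11 / 9]. Elementwise product with the kernel and sum: 6·3 + 11·3 + 9·-1.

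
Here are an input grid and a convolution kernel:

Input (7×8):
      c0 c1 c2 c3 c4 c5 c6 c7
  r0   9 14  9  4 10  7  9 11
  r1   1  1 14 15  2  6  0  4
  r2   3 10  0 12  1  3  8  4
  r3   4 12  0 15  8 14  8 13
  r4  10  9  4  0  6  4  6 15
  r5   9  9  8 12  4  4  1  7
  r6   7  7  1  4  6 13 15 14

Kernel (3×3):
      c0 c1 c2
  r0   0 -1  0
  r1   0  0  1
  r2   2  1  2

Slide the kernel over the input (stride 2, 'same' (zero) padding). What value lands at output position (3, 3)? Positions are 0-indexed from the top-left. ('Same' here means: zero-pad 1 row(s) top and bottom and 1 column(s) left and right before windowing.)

13

The receptive field on the zero-padded input at this output position is [4 1 7 / 13 15 14 / 0 0 0]. Elementwise product with the kernel and sum: 1·-1 + 14·1 + 0·2 + 0·1 + 0·2.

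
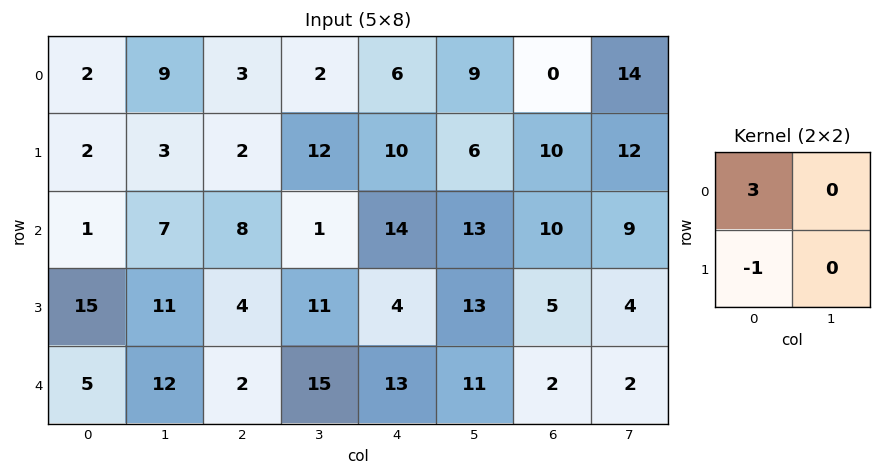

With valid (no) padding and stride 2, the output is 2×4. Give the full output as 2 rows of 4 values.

Output[0,0]: The receptive field on the input at this output position is [2 9 / 2 3]. Elementwise product with the kernel and sum: 2·3 + 2·-1.

4 7 8 -10
-12 20 38 25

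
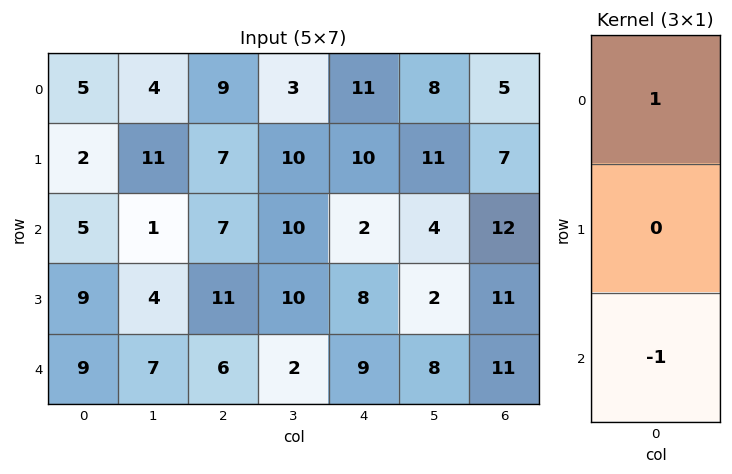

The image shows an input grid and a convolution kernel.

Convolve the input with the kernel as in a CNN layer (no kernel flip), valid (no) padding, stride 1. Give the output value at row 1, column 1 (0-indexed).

The receptive field on the input at this output position is [11 / 1 / 4]. Elementwise product with the kernel and sum: 11·1 + 4·-1.

7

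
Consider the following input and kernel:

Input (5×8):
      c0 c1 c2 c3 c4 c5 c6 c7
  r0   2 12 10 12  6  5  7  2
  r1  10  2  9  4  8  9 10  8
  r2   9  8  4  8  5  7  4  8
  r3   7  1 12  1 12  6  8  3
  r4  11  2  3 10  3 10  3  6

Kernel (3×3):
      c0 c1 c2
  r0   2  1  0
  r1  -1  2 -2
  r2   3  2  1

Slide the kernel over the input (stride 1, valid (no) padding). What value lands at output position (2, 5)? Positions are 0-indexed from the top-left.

The receptive field on the input at this output position is [7 4 8 / 6 8 3 / 10 3 6]. Elementwise product with the kernel and sum: 7·2 + 4·1 + 6·-1 + 8·2 + 3·-2 + 10·3 + 3·2 + 6·1.

64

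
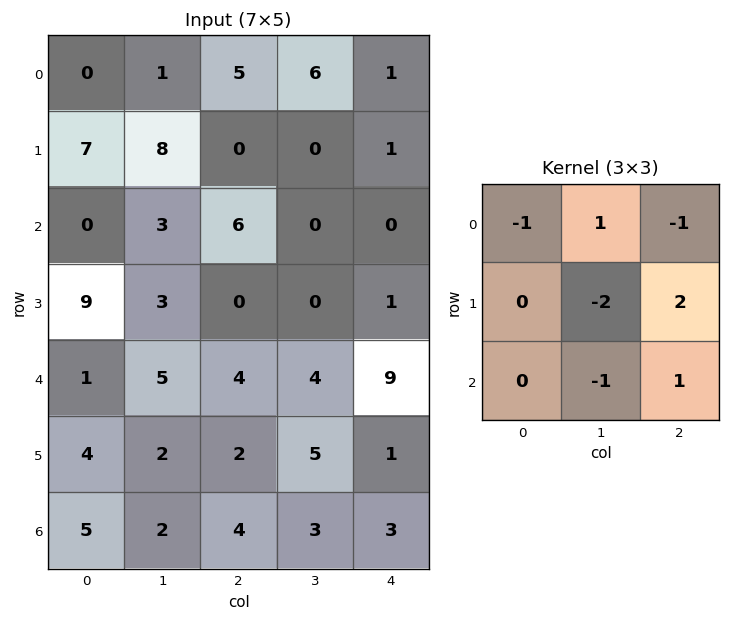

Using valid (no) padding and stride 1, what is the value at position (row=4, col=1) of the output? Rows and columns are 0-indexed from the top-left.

The receptive field on the input at this output position is [5 4 4 / 2 2 5 / 2 4 3]. Elementwise product with the kernel and sum: 5·-1 + 4·1 + 4·-1 + 2·-2 + 5·2 + 4·-1 + 3·1.

0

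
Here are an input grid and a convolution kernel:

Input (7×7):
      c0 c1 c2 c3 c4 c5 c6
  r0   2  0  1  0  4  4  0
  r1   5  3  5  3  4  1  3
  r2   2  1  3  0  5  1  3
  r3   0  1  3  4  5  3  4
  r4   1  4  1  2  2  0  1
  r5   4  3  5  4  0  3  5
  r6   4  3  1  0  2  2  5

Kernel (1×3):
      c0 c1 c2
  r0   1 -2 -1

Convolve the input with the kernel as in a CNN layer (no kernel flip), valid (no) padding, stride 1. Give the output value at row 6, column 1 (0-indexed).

1

The receptive field on the input at this output position is [3 1 0]. Elementwise product with the kernel and sum: 3·1 + 1·-2 + 0·-1.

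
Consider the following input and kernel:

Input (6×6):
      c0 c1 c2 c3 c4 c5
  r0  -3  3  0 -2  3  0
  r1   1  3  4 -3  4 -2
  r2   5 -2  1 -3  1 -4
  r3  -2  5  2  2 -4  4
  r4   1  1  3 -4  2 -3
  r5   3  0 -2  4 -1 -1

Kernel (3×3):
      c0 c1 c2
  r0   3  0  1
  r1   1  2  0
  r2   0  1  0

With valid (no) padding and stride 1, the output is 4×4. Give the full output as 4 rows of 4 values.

-4 19 -2 0
13 8 13 -16
25 3 6 -17
-1 22 1 9

Output[0,0]: The receptive field on the input at this output position is [-3 3 0 / 1 3 4 / 5 -2 1]. Elementwise product with the kernel and sum: -3·3 + 0·1 + 1·1 + 3·2 + -2·1.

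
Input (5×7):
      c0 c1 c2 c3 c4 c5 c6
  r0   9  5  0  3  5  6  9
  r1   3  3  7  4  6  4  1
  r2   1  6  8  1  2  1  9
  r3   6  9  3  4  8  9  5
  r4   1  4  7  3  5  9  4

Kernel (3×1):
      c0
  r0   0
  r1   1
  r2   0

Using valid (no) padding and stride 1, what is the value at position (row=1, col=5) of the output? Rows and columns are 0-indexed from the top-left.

The receptive field on the input at this output position is [4 / 1 / 9]. Elementwise product with the kernel and sum: 1·1.

1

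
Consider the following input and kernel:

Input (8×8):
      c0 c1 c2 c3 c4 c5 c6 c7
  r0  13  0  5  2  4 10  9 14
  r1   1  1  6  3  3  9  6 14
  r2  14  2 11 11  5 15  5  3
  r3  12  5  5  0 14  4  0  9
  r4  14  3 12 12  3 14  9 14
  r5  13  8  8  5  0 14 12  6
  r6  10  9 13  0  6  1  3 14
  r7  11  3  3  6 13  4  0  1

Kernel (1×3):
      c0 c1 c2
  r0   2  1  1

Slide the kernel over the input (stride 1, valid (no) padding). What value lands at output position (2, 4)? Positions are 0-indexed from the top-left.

30

The receptive field on the input at this output position is [5 15 5]. Elementwise product with the kernel and sum: 5·2 + 15·1 + 5·1.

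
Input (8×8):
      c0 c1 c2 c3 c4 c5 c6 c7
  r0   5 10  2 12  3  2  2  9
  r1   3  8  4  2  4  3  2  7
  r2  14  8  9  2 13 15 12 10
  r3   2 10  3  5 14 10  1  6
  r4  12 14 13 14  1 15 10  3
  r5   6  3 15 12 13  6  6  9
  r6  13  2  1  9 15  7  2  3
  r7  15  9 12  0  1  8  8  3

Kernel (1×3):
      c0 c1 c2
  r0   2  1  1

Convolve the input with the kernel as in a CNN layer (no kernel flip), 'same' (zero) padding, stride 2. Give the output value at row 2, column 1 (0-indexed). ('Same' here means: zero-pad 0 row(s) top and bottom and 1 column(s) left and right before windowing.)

55

The receptive field on the zero-padded input at this output position is [14 13 14]. Elementwise product with the kernel and sum: 14·2 + 13·1 + 14·1.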